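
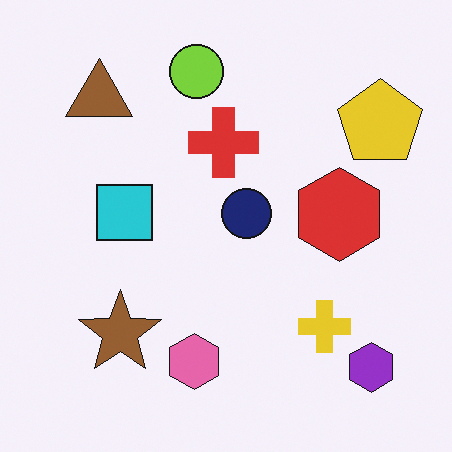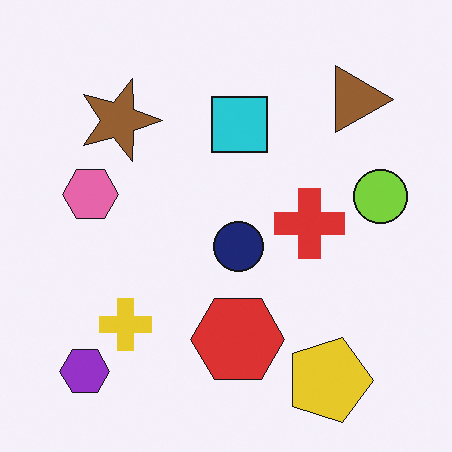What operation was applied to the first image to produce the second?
The image was rotated 90° clockwise.

The purple hexagon sits in the bottom-right of the first image and the bottom-left of the second — consistent with a whole-image 90° clockwise rotation.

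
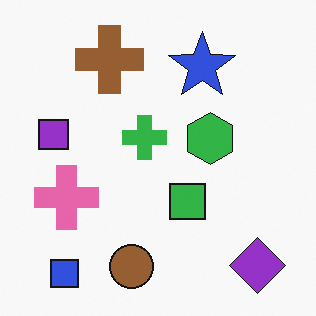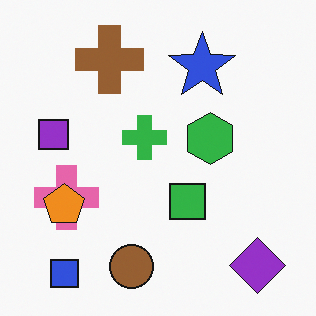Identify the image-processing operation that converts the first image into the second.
The second image is the first overlaid with an additional orange pentagon.

An orange pentagon appears in the second image that is absent from the first.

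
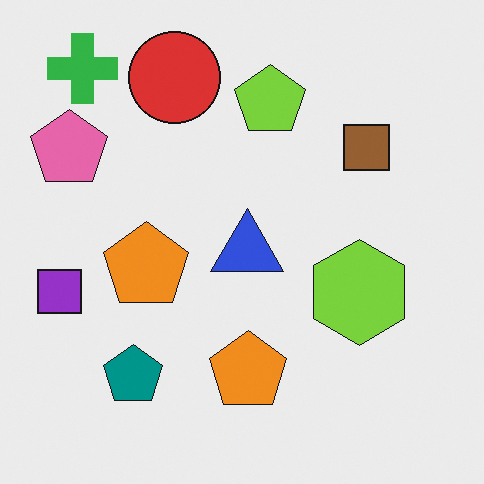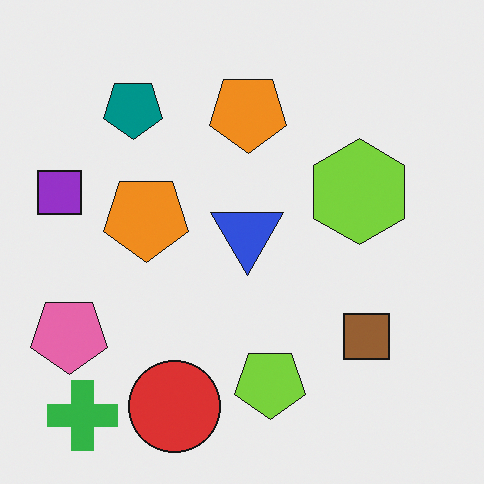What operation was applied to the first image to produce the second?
The second image is the first flipped vertically (top ↔ bottom).

The green cross is in the top-left of the first image and the bottom-left of the second — shapes on opposite sides of the horizontal midline have swapped in a mirror flip.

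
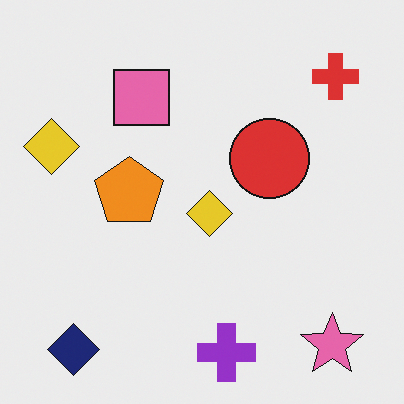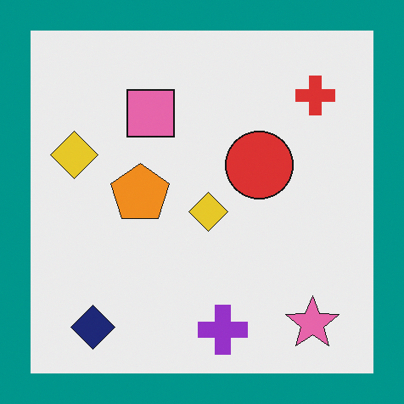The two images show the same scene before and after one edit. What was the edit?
The second image is the first framed with a teal border.

A solid teal frame runs around the edge of the second image, with the content slightly shrunk inside it.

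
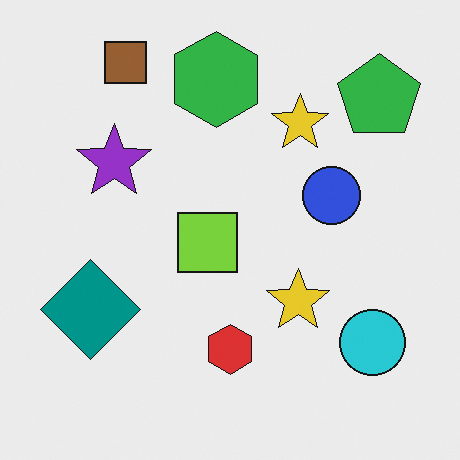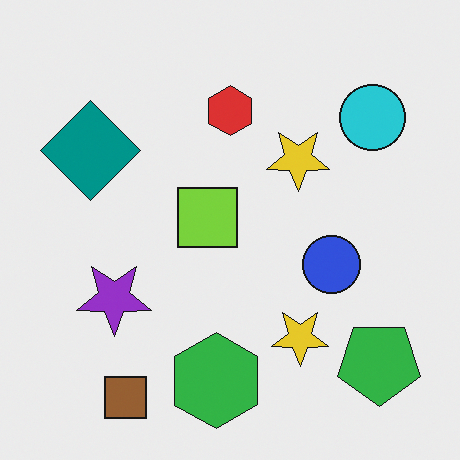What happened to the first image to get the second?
Flipped vertically (top ↔ bottom).

The brown square is in the top-left of the first image and the bottom-left of the second — shapes on opposite sides of the horizontal midline have swapped in a mirror flip.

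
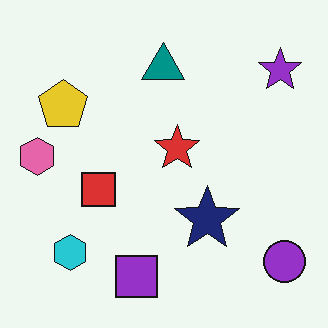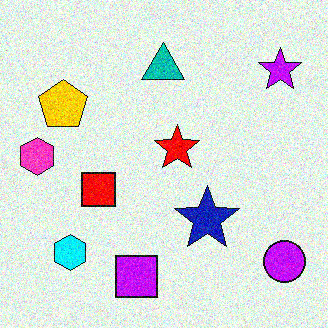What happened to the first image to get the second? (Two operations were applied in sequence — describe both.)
This is the original image heavily oversaturated, then degraded with a thick layer of grain.

All colors are more vivid — a global saturation change. Random speckle covers the whole image, including the flat background.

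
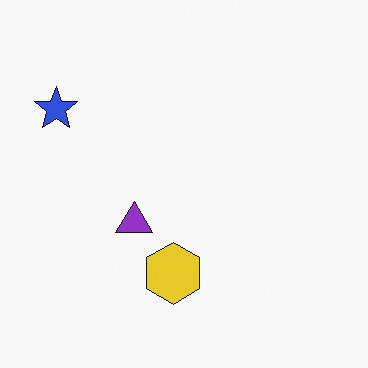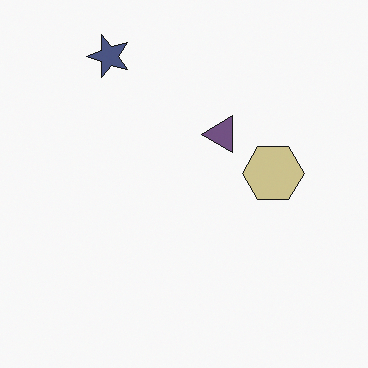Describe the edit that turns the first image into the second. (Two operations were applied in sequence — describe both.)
The transformation is: transposed (reflected across the top-left ↔ bottom-right diagonal), then made much more muted (saturation change).

Shapes have swapped their row and column positions — what was in the top-right is now in the bottom-left — a diagonal reflection. All colors are more muted and greyish — a global saturation change.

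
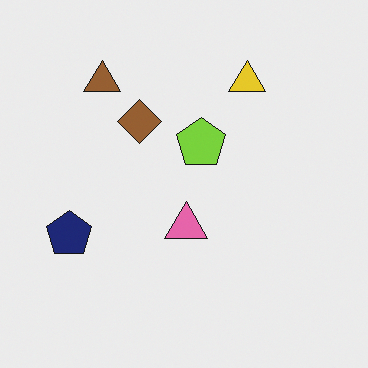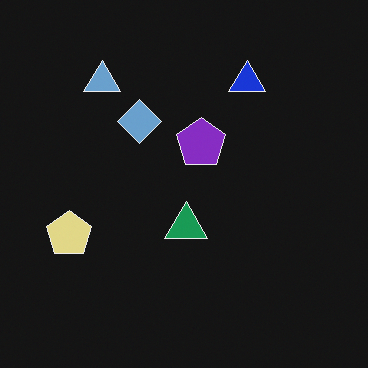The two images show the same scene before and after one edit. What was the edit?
The second image is the first color-inverted (negative).

The light background has become dark and every shape's color is its complement — a photographic negative.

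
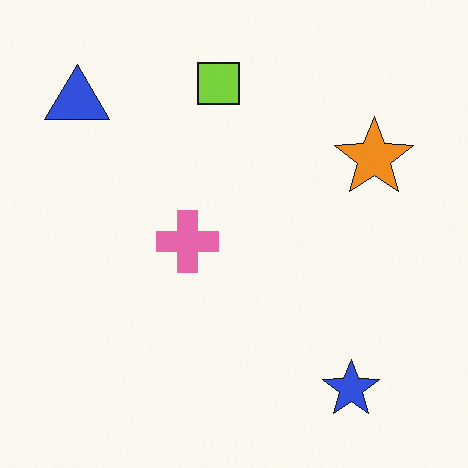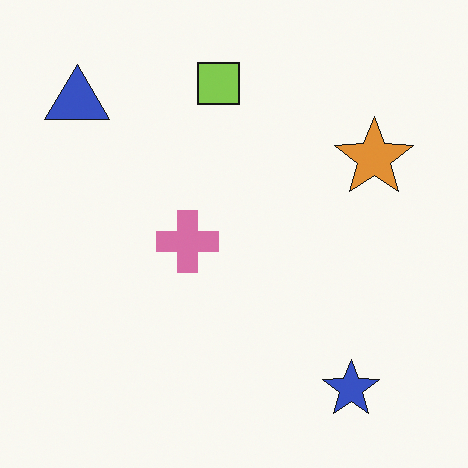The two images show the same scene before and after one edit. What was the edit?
The transformation is: slightly desaturated.

All colors are more muted and greyish — a global saturation change.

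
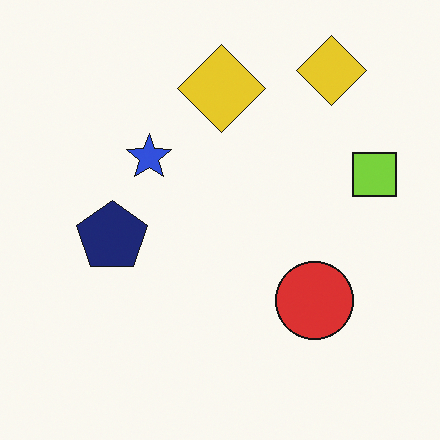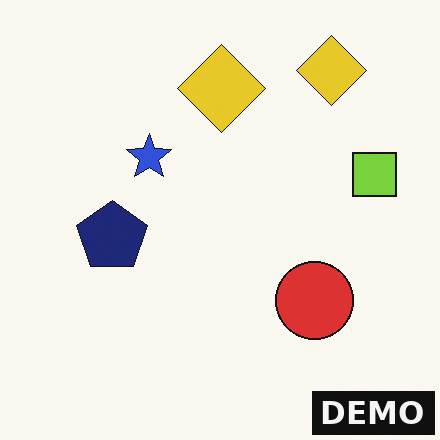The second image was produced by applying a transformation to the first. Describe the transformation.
The image was watermarked with the text "DEMO" in the lower-right corner.

A dark label reading "DEMO" appears in the lower-right corner.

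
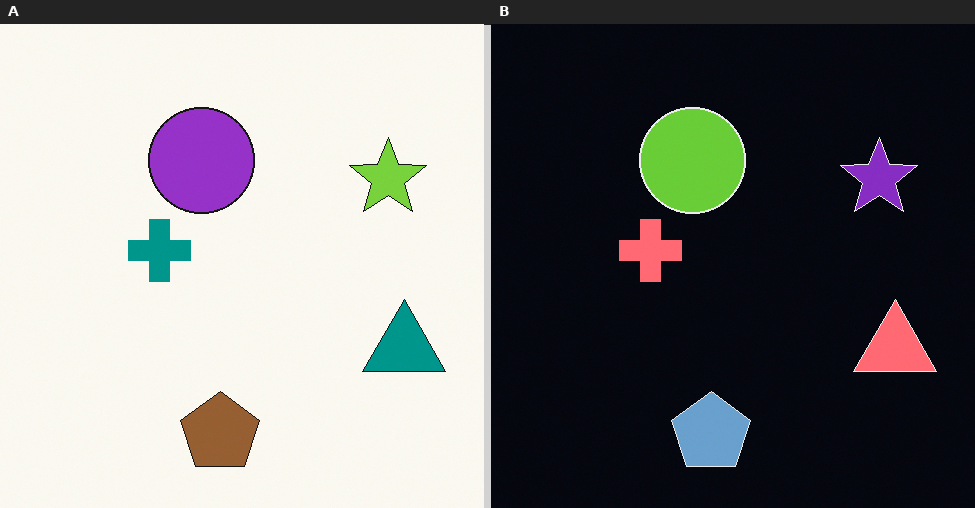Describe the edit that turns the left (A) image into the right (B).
The right (B) image is the left (A) color-inverted (negative).

The light background has become dark and every shape's color is its complement — a photographic negative.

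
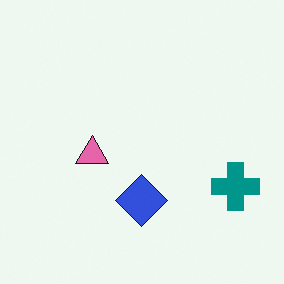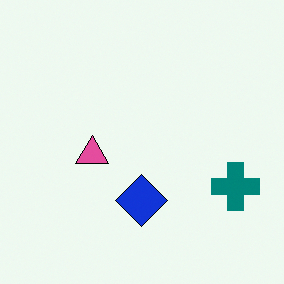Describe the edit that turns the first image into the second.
Given slightly increased contrast.

Tones are pushed away from mid-grey across the whole image — a global contrast change.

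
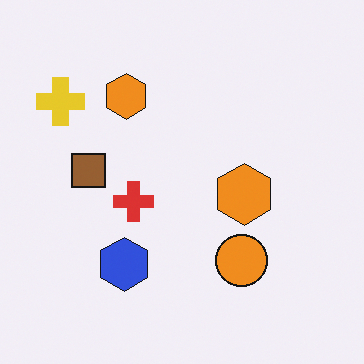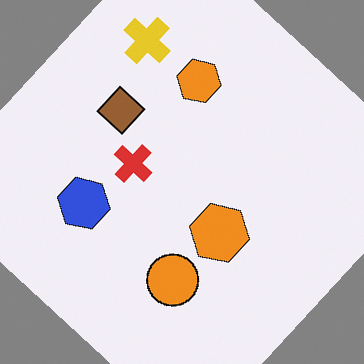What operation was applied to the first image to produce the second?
Rotated clockwise by a large amount — several tens of degrees.

Every shape is tilted by the same angle and the image corners show triangular fill wedges — a whole-image rotation by a non-right angle.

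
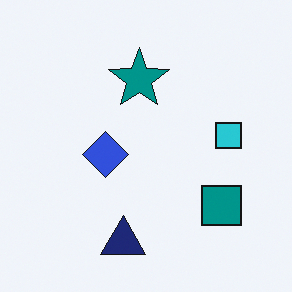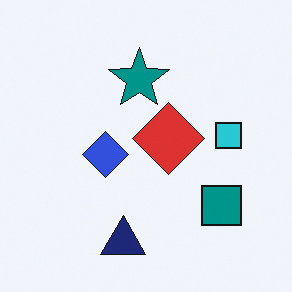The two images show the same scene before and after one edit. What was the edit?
The image was overlaid with an additional red diamond.

A red diamond appears in the second image that is absent from the first.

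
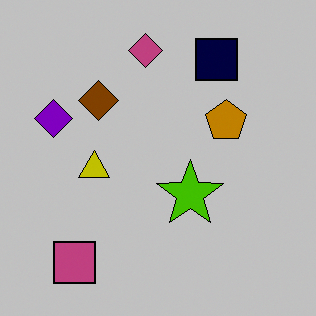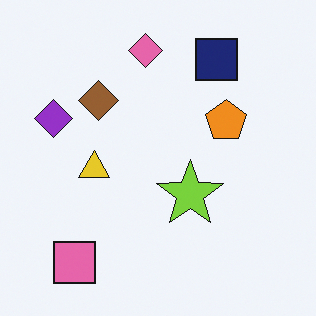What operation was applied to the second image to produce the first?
This is the original image heavily posterized to just a handful of flat colors.

Each flat color has snapped to a coarser quantized level — most visibly, the near-white background has dropped to a flat grey.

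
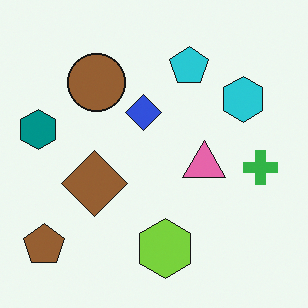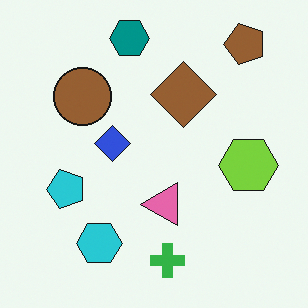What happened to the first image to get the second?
The second image is the first transposed (reflected across the top-left ↔ bottom-right diagonal).

Shapes have swapped their row and column positions — what was in the top-right is now in the bottom-left — a diagonal reflection.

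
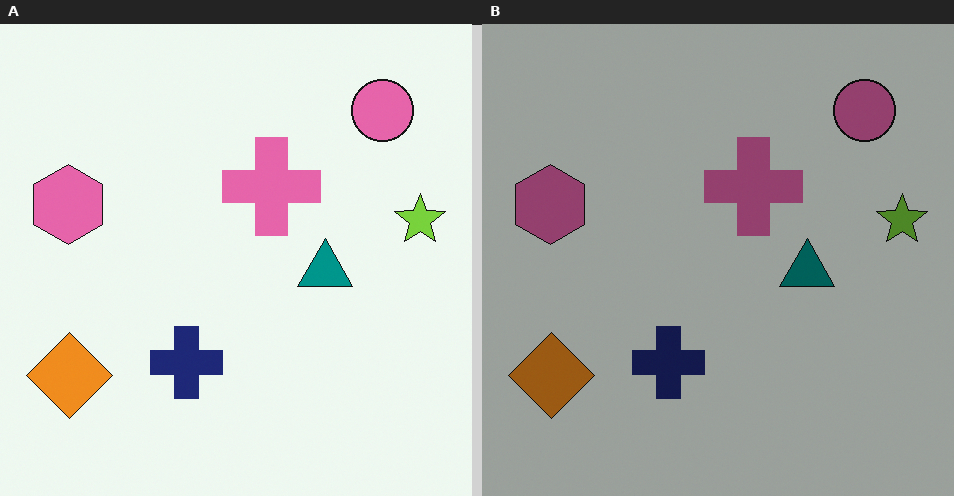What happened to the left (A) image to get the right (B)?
The transformation is: noticeably darkened.

Every pixel — background and shapes alike — is uniformly darkened.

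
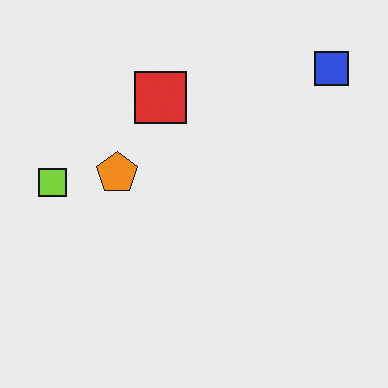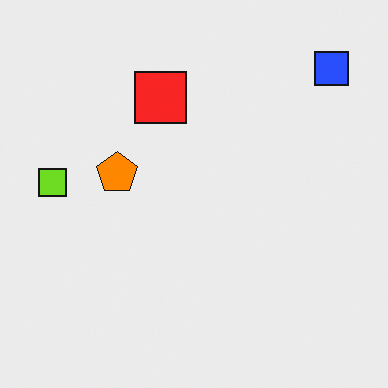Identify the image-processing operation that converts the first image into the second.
It was slightly oversaturated.

All colors are more vivid — a global saturation change.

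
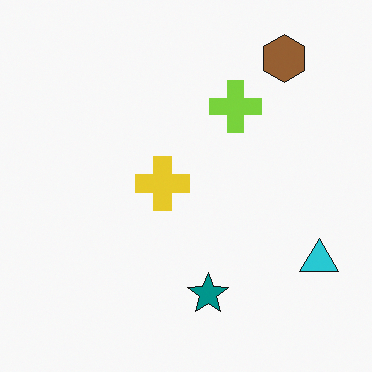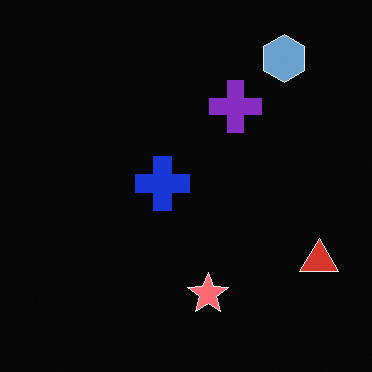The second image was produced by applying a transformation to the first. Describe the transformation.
The transformation is: color-inverted (negative).

The light background has become dark and every shape's color is its complement — a photographic negative.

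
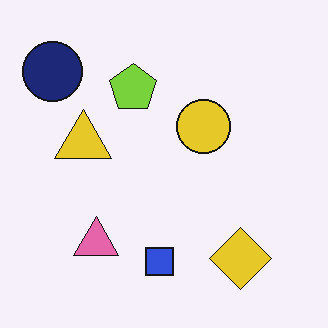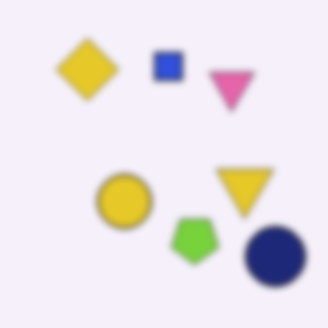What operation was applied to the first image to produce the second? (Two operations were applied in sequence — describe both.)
Moderately blurred, then rotated 180°.

Shape edges and outlines are uniformly softened across the whole image. The navy circle sits in the top-left of the first image and the bottom-right of the second — consistent with a whole-image 180° rotation.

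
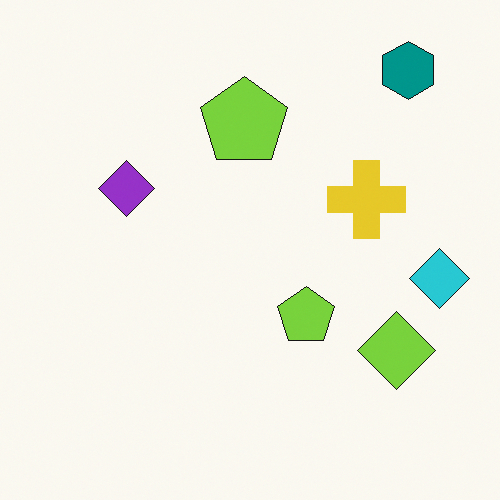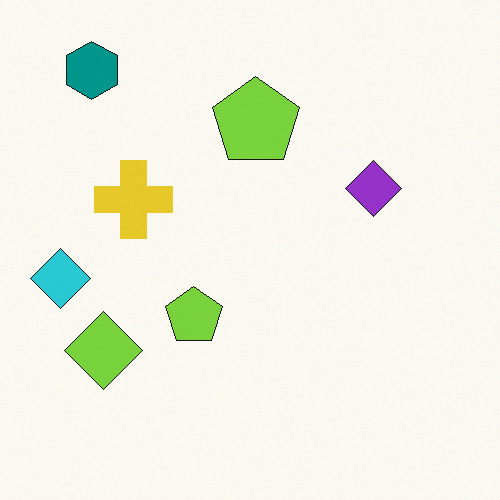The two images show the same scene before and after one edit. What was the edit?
This is the original image flipped horizontally (left ↔ right).

The cyan diamond is in the right of the first image and the left of the second — shapes on opposite sides of the vertical midline have swapped in a mirror flip.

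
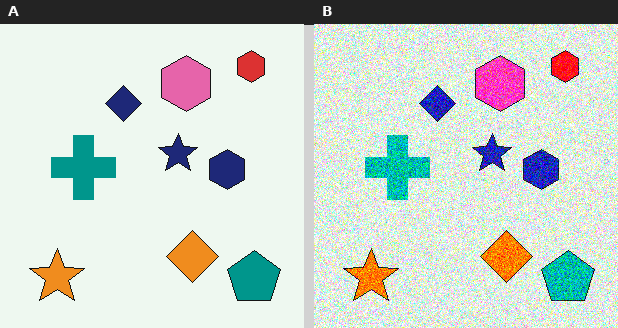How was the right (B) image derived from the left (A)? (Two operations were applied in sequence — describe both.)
Degraded with a thick layer of grain, then heavily oversaturated.

Random speckle covers the whole image, including the flat background. All colors are more vivid — a global saturation change.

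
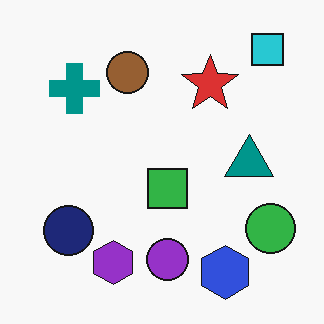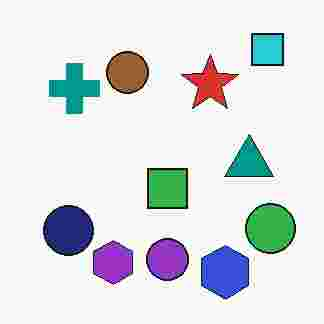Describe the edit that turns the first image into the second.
Heavily JPEG-compressed with obvious blocking artifacts.

Blocky 8×8 compression artifacts appear around shape edges and the flat background shows ringing — characteristic JPEG degradation.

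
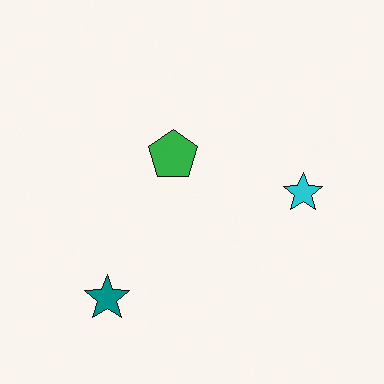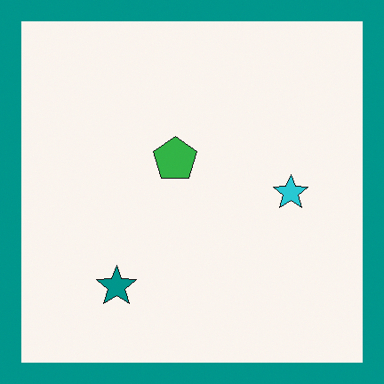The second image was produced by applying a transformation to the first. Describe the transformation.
Framed with a teal border.

A solid teal frame runs around the edge of the second image, with the content slightly shrunk inside it.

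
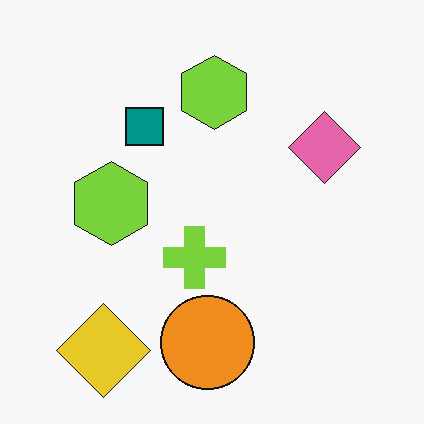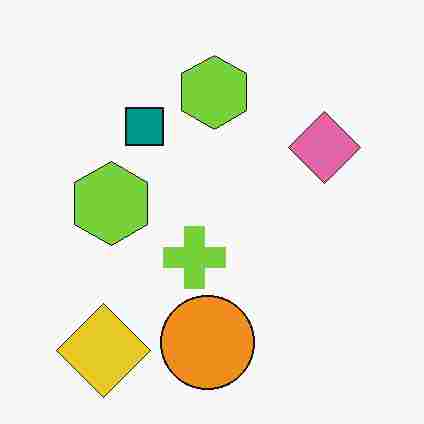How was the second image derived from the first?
The second image is the first heavily JPEG-compressed with obvious blocking artifacts.

Blocky 8×8 compression artifacts appear around shape edges and the flat background shows ringing — characteristic JPEG degradation.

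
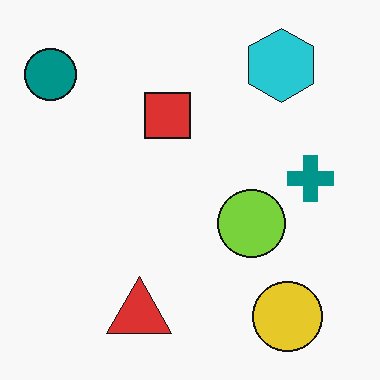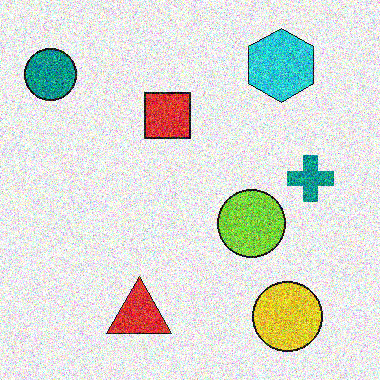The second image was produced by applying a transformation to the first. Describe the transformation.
The second image is the first degraded with heavy additive noise.

Random speckle covers the whole image, including the flat background.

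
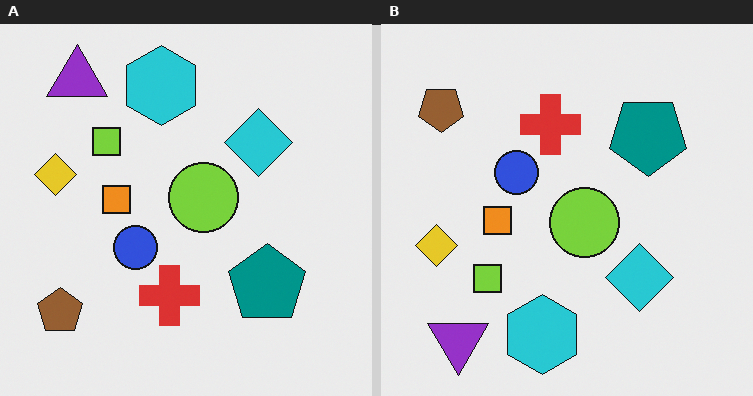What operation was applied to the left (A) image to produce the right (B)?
It was flipped vertically (top ↔ bottom).

The purple triangle is in the top-left of the left (A) image and the bottom-left of the right (B) — shapes on opposite sides of the horizontal midline have swapped in a mirror flip.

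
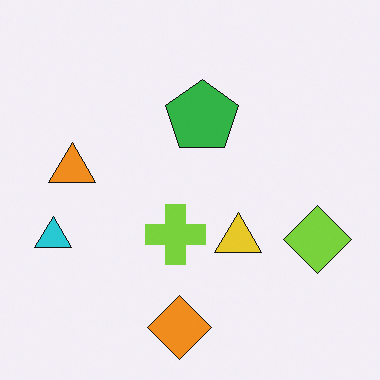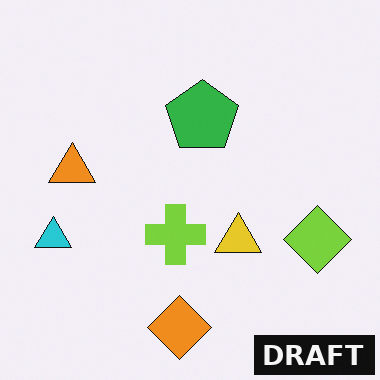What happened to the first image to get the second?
The image was watermarked with the text "DRAFT" in the lower-right corner.

A dark label reading "DRAFT" appears in the lower-right corner.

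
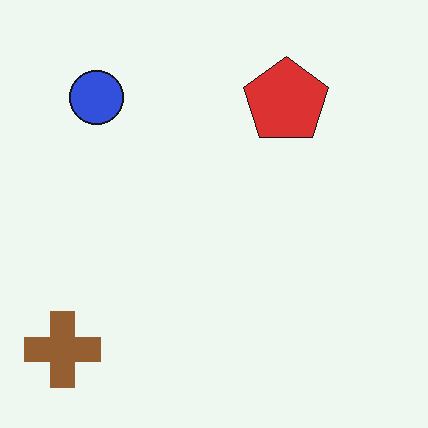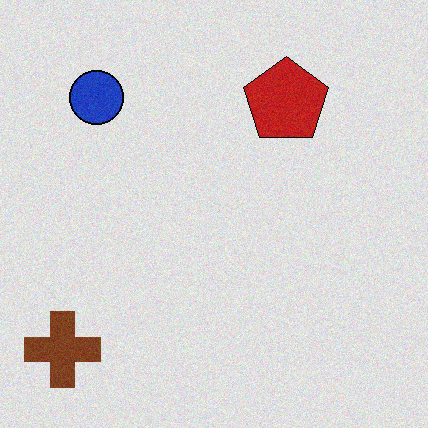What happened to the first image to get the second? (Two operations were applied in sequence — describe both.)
The image was moderately posterized, then degraded with a light layer of grain.

Each flat color has snapped to a coarser quantized level — most visibly, the near-white background has dropped to a flat grey. Random speckle covers the whole image, including the flat background.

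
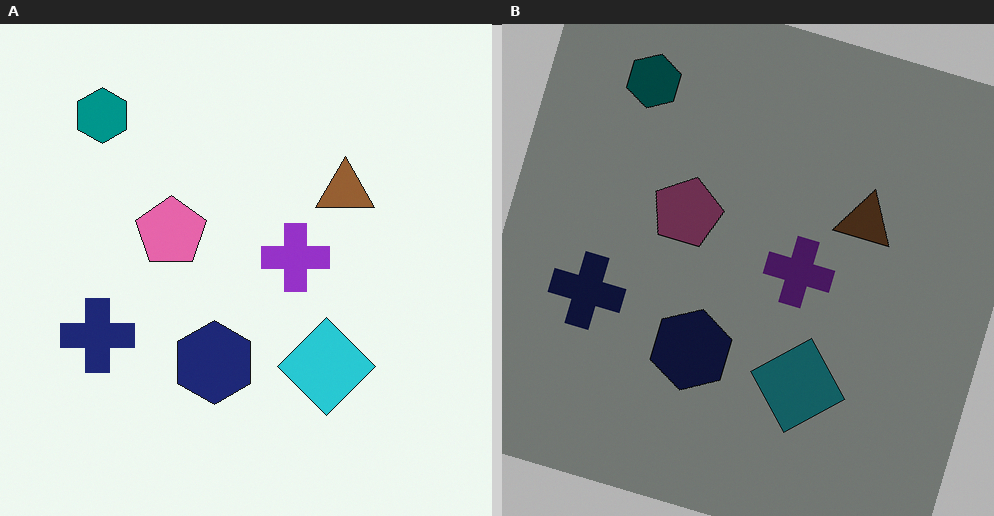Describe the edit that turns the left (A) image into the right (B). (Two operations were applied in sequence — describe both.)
The right (B) image is the left (A) darkened a lot, then rotated clockwise by a clearly visible amount.

Every pixel — background and shapes alike — is uniformly darkened. Every shape is tilted by the same angle and the image corners show triangular fill wedges — a whole-image rotation by a non-right angle.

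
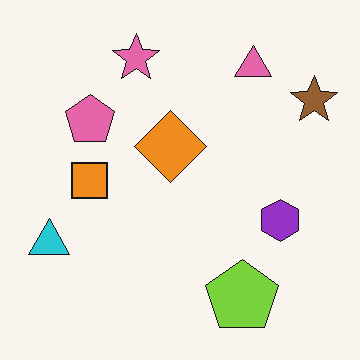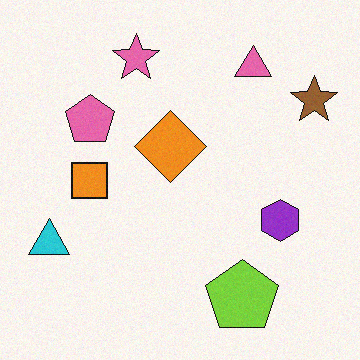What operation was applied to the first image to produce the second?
Degraded with subtle gaussian noise.

Random speckle covers the whole image, including the flat background.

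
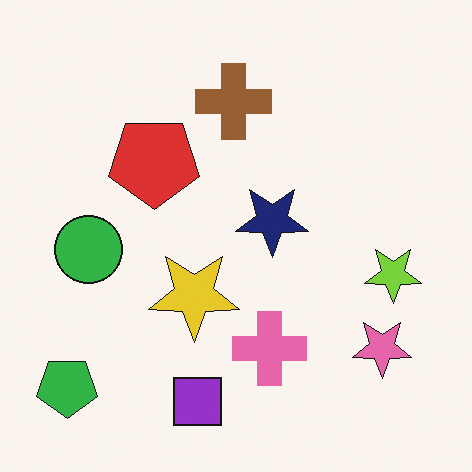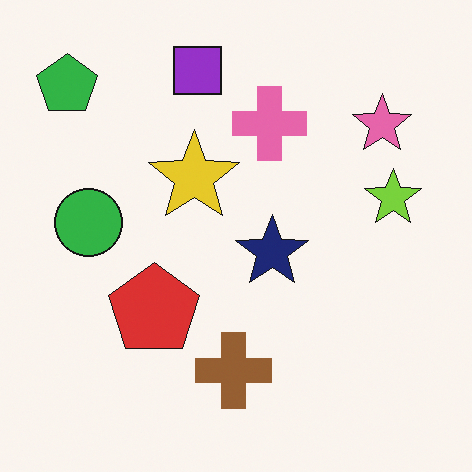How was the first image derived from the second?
This is the original image flipped vertically (top ↔ bottom).

The purple square is in the top of the second image and the bottom of the first — shapes on opposite sides of the horizontal midline have swapped in a mirror flip.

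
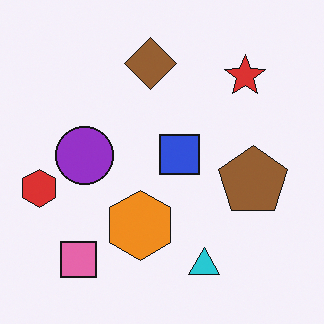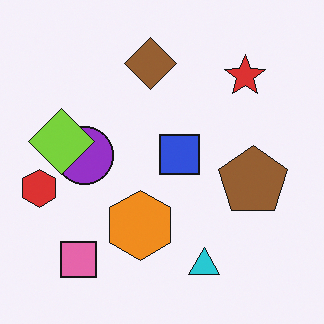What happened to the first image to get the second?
The second image is the first overlaid with an additional lime diamond.

A lime diamond appears in the second image that is absent from the first.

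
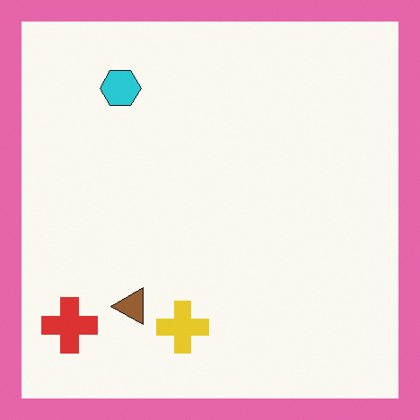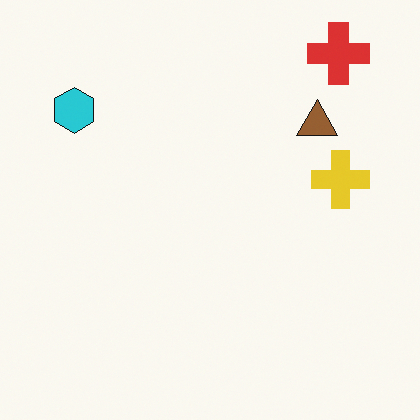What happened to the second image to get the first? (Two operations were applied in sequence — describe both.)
It was transposed (reflected across the top-left ↔ bottom-right diagonal), then framed with a pink border.

Shapes have swapped their row and column positions — what was in the top-right is now in the bottom-left — a diagonal reflection. A solid pink frame runs around the edge of the first image, with the content slightly shrunk inside it.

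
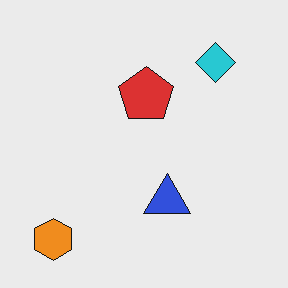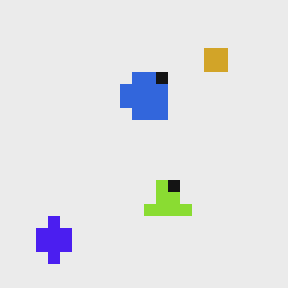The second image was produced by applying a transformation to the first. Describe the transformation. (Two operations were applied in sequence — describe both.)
The image was heavily pixelated into large blocks, then hue-shifted through roughly half the color wheel.

Shapes are reduced to large square blocks; fine edges and outlines are lost — a downscale-then-upscale (mosaic) effect. Every shape's color has rotated by the same amount around the hue wheel — a uniform hue shift.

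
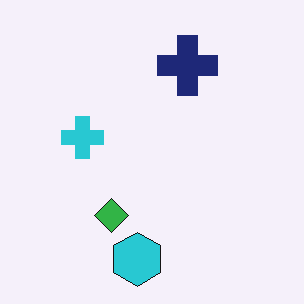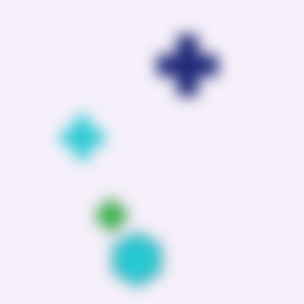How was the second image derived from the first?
The second image is the first heavily blurred.

Shape edges and outlines are uniformly softened across the whole image.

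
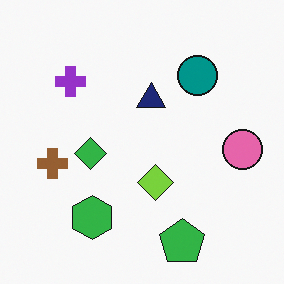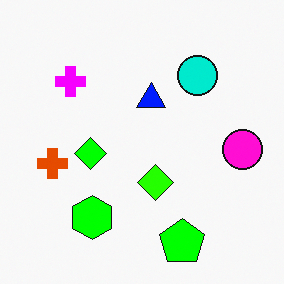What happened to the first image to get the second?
The second image is the first heavily oversaturated.

All colors are more vivid — a global saturation change.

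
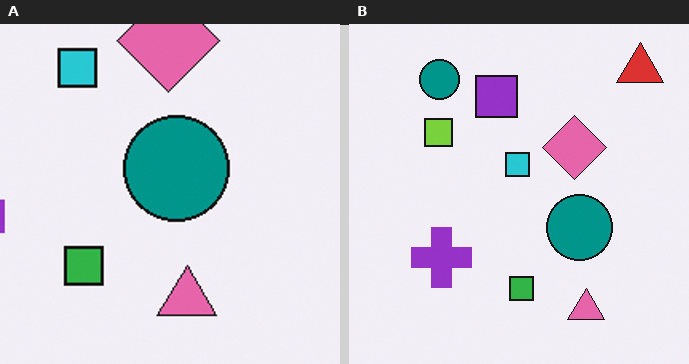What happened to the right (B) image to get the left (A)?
The transformation is: cropped slightly and scaled back up.

The visible shapes are larger and the field of view is narrower; shapes near the original edges may be partly or wholly outside the frame — a crop-and-rescale.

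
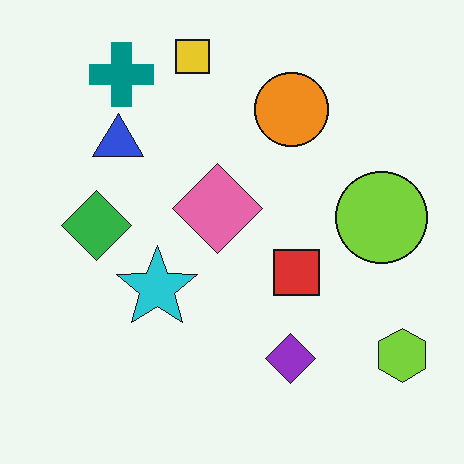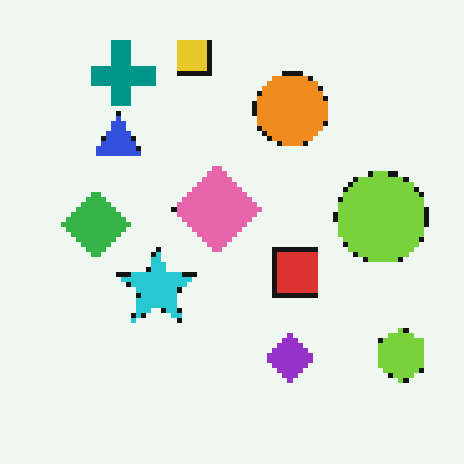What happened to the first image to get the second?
This is the original image mildly pixelated.

Shapes are reduced to large square blocks; fine edges and outlines are lost — a downscale-then-upscale (mosaic) effect.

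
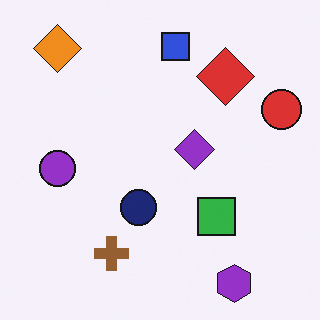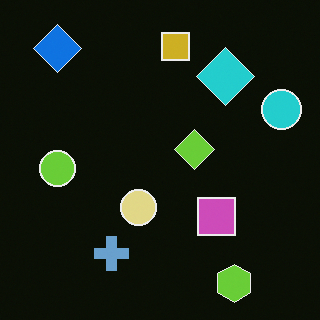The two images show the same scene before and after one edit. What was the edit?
The transformation is: color-inverted (negative).

The light background has become dark and every shape's color is its complement — a photographic negative.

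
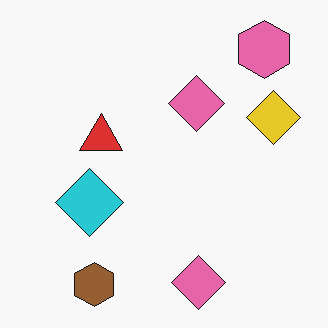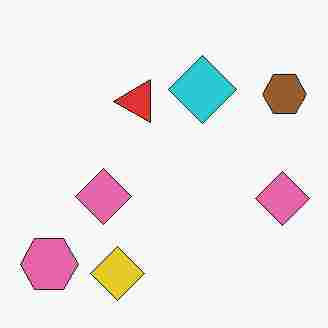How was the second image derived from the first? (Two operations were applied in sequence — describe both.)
Transposed (reflected across the top-left ↔ bottom-right diagonal), then degraded with heavy JPEG compression.

Shapes have swapped their row and column positions — what was in the top-right is now in the bottom-left — a diagonal reflection. Blocky 8×8 compression artifacts appear around shape edges and the flat background shows ringing — characteristic JPEG degradation.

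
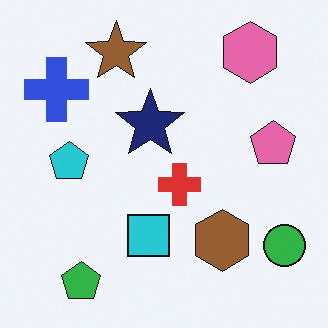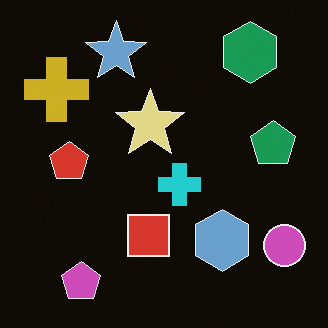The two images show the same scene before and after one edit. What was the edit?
This is the original image color-inverted (negative).

The light background has become dark and every shape's color is its complement — a photographic negative.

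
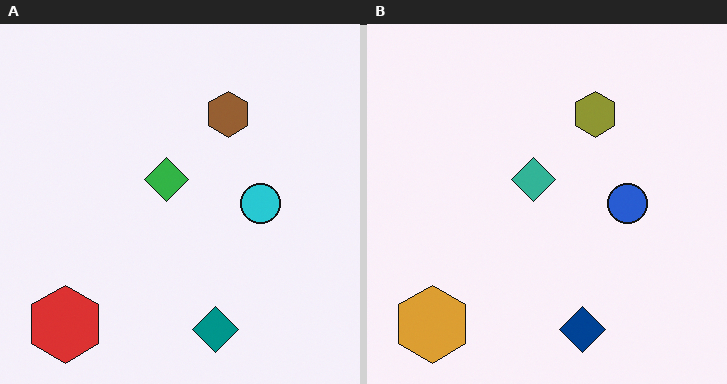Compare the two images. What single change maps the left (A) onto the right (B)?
The transformation is: hue-shifted by a small amount.

Every shape's color has rotated by the same amount around the hue wheel — a uniform hue shift.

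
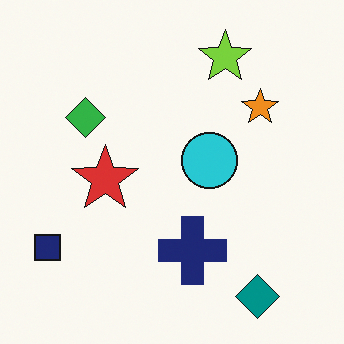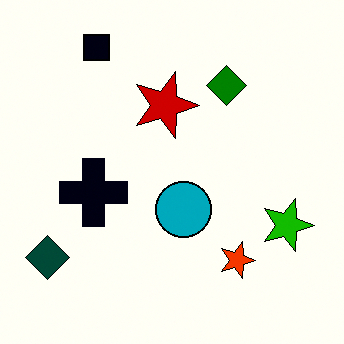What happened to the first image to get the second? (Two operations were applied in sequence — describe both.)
It was given much higher contrast, then rotated 90° clockwise.

Tones are pushed away from mid-grey across the whole image — a global contrast change. The teal diamond sits in the bottom-right of the first image and the bottom-left of the second — consistent with a whole-image 90° clockwise rotation.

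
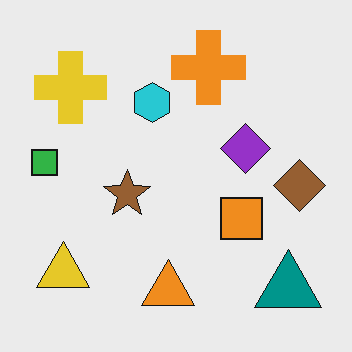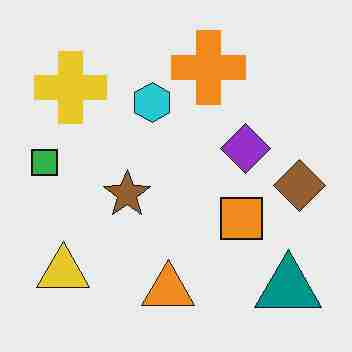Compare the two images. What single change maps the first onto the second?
Degraded with heavy JPEG compression.

Blocky 8×8 compression artifacts appear around shape edges and the flat background shows ringing — characteristic JPEG degradation.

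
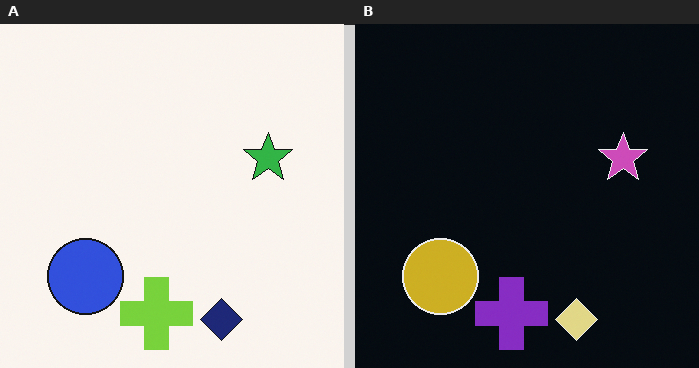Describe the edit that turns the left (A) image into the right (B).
Color-inverted (negative).

The light background has become dark and every shape's color is its complement — a photographic negative.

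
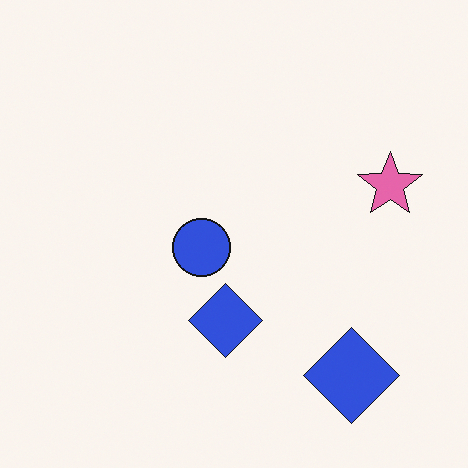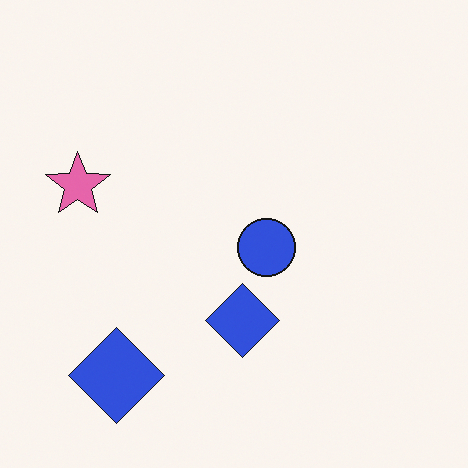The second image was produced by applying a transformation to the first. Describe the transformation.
The image was flipped horizontally (left ↔ right).

The pink star is in the right of the first image and the left of the second — shapes on opposite sides of the vertical midline have swapped in a mirror flip.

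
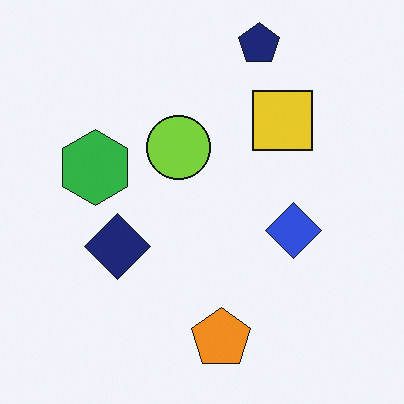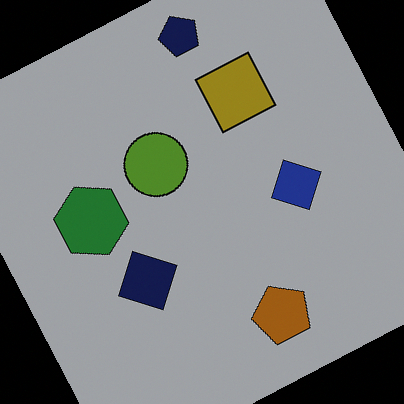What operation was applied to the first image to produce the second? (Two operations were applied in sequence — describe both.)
The second image is the first substantially darkened, then rotated counter-clockwise by a clearly visible amount.

Every pixel — background and shapes alike — is uniformly darkened. Every shape is tilted by the same angle and the image corners show triangular fill wedges — a whole-image rotation by a non-right angle.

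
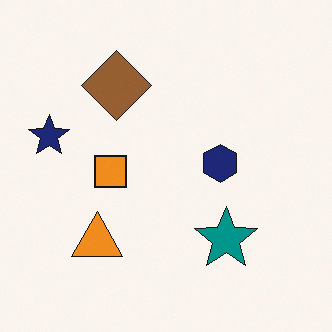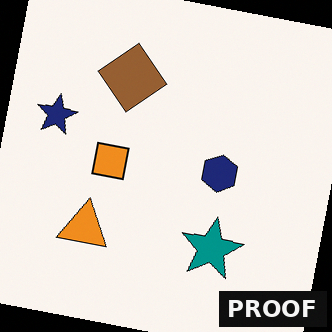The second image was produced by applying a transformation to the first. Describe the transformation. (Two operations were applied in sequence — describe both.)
Rotated clockwise by a few degrees, then watermarked with the text "PROOF" in the lower-right corner.

Every shape is tilted by the same angle and the image corners show triangular fill wedges — a whole-image rotation by a non-right angle. A dark label reading "PROOF" appears in the lower-right corner.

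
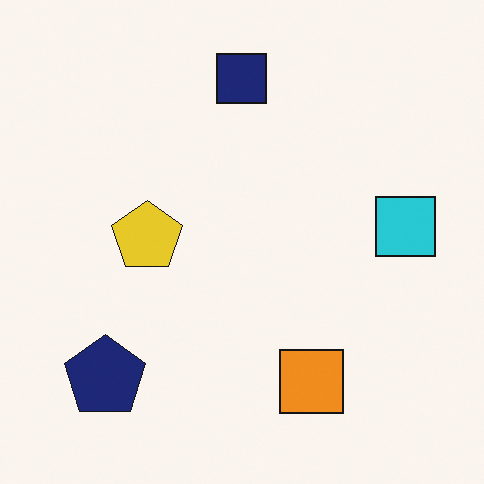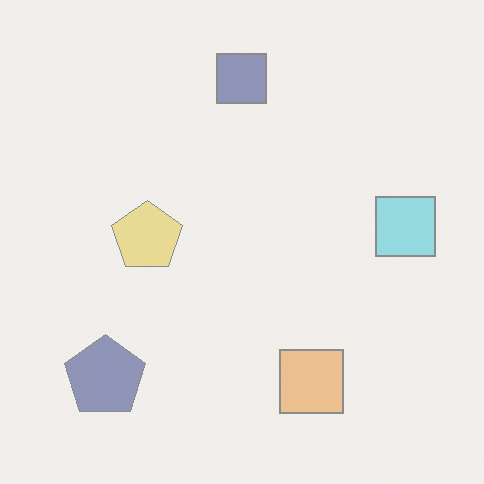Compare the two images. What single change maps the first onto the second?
It was given much lower contrast.

Tones are pushed toward mid-grey across the whole image — a global contrast change.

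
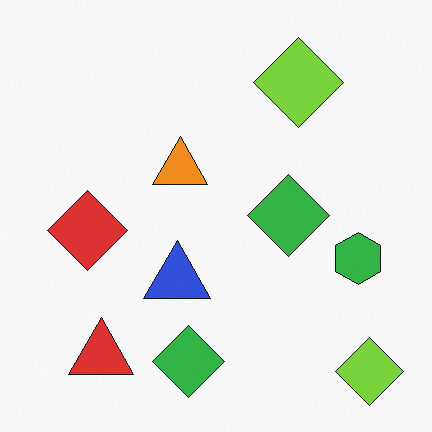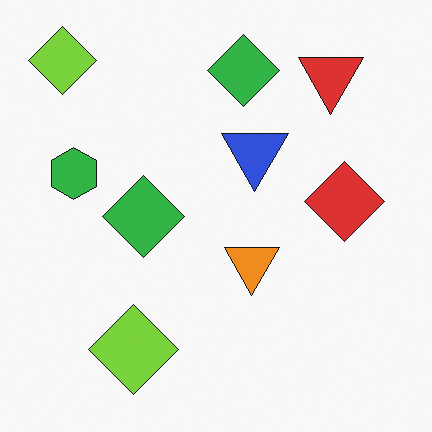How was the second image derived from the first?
The image was rotated 180°.

The red triangle sits in the bottom-left of the first image and the top-right of the second — consistent with a whole-image 180° rotation.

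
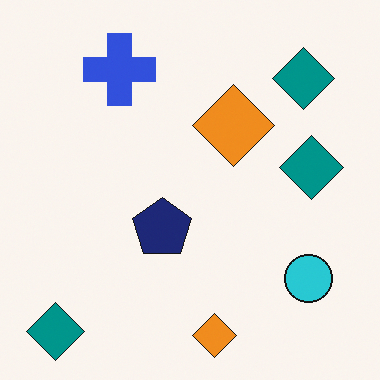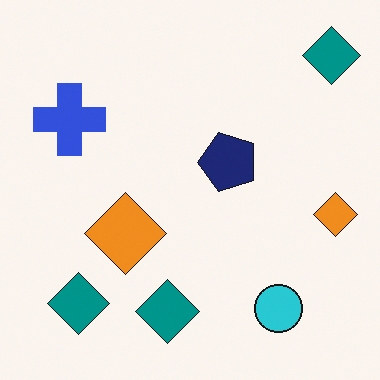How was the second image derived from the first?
The image was transposed (reflected across the top-left ↔ bottom-right diagonal).

Shapes have swapped their row and column positions — what was in the top-right is now in the bottom-left — a diagonal reflection.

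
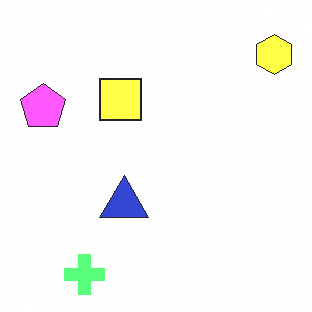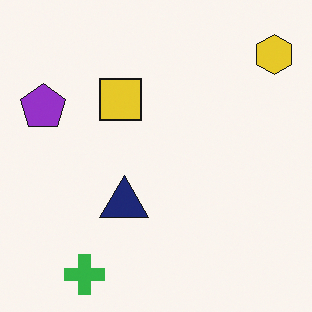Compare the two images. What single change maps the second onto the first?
This is the original image brightened a lot.

Every pixel — background and shapes alike — is uniformly brightened.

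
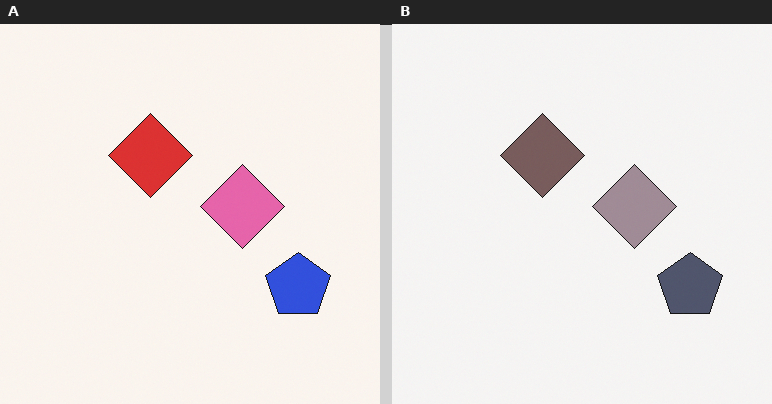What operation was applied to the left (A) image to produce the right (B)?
The right (B) image is the left (A) heavily desaturated.

All colors are more muted and greyish — a global saturation change.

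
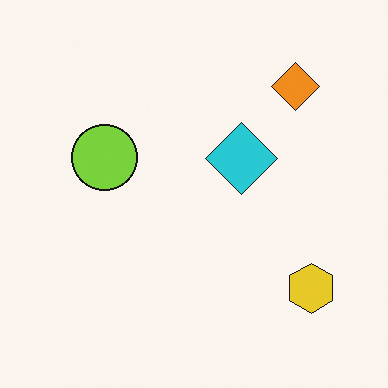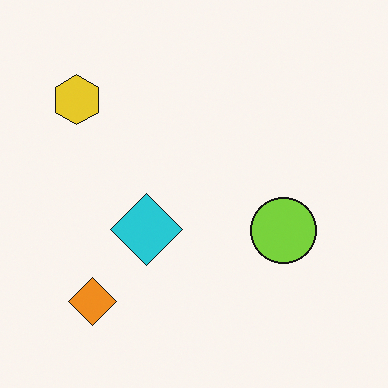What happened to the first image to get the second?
The transformation is: rotated 180°.

The yellow hexagon sits in the bottom-right of the first image and the top-left of the second — consistent with a whole-image 180° rotation.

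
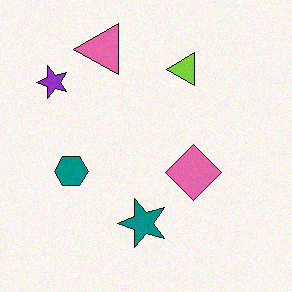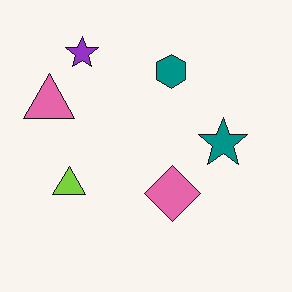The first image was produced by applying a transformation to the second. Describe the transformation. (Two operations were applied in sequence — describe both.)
Transposed (reflected across the top-left ↔ bottom-right diagonal), then degraded with light additive noise.

Shapes have swapped their row and column positions — what was in the top-right is now in the bottom-left — a diagonal reflection. Random speckle covers the whole image, including the flat background.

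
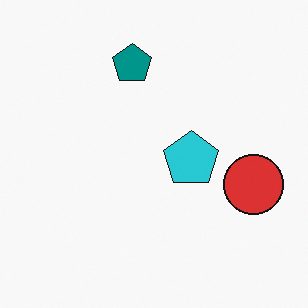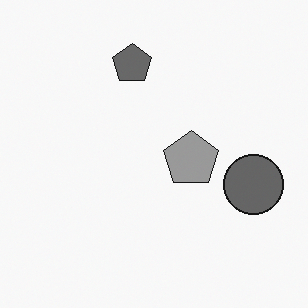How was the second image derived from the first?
The image was converted to grayscale.

All color is removed — every shape is now a shade of grey.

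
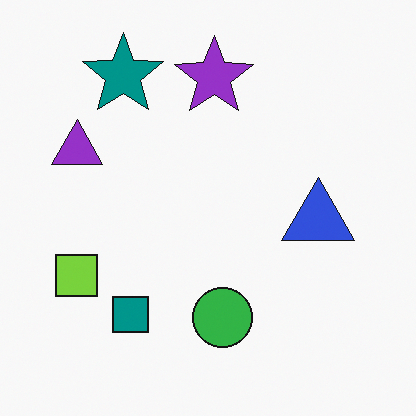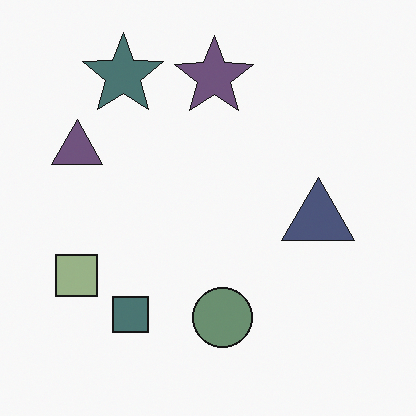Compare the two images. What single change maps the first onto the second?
This is the original image heavily desaturated.

All colors are more muted and greyish — a global saturation change.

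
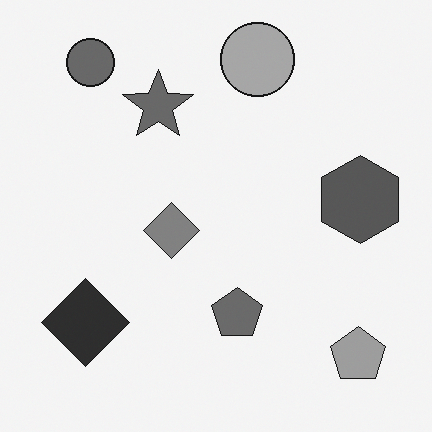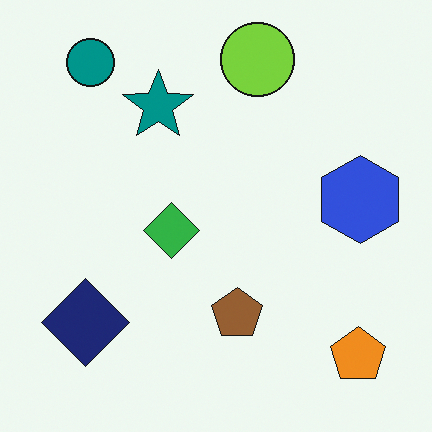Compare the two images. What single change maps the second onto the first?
The transformation is: converted to grayscale.

All color is removed — every shape is now a shade of grey.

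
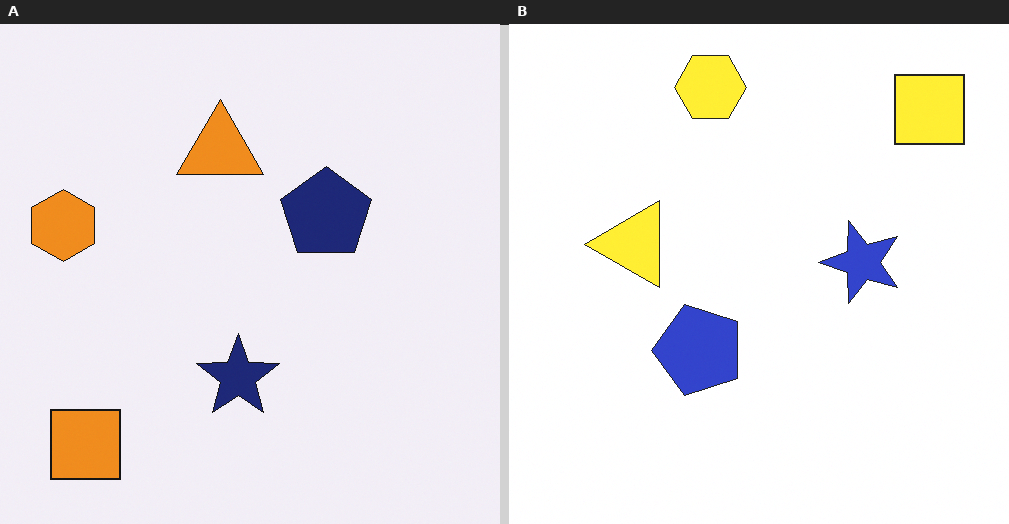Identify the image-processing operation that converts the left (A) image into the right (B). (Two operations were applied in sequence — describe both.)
The transformation is: transposed (reflected across the top-left ↔ bottom-right diagonal), then noticeably brightened.

Shapes have swapped their row and column positions — what was in the top-right is now in the bottom-left — a diagonal reflection. Every pixel — background and shapes alike — is uniformly brightened.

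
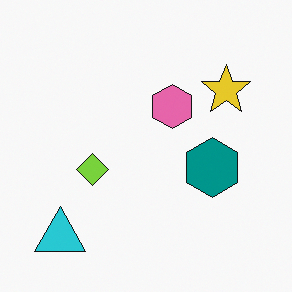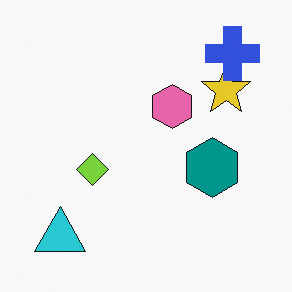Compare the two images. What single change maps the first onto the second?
This is the original image overlaid with an additional blue cross.

A blue cross appears in the second image that is absent from the first.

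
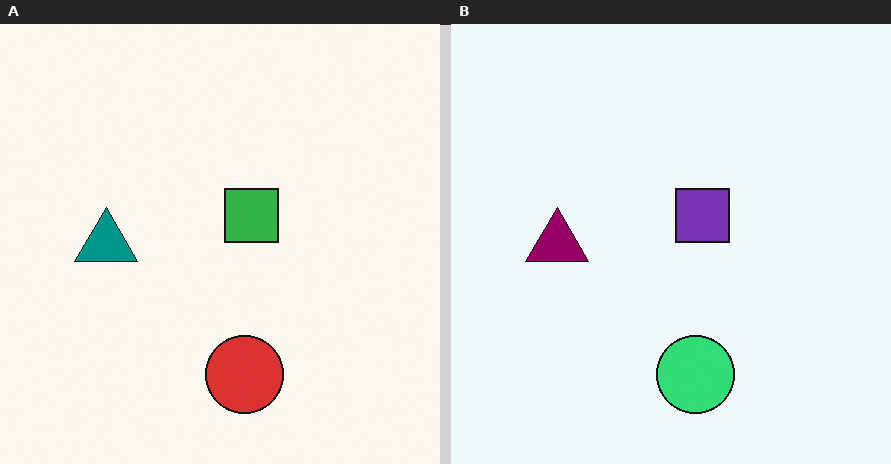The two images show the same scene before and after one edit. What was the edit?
The transformation is: hue-shifted by a moderate amount.

Every shape's color has rotated by the same amount around the hue wheel — a uniform hue shift.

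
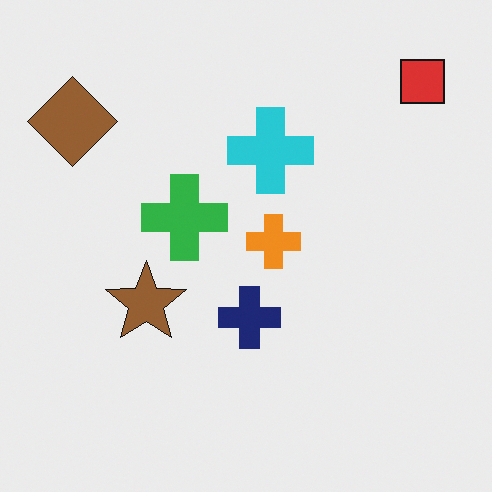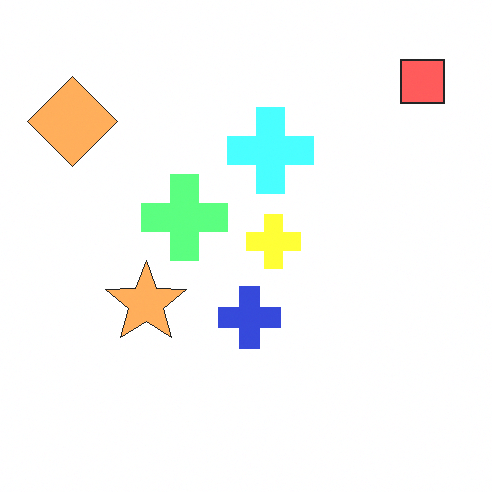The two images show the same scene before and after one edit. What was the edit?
The transformation is: brightened a lot.

Every pixel — background and shapes alike — is uniformly brightened.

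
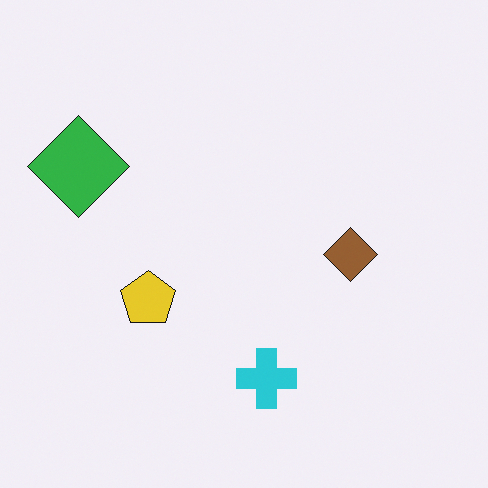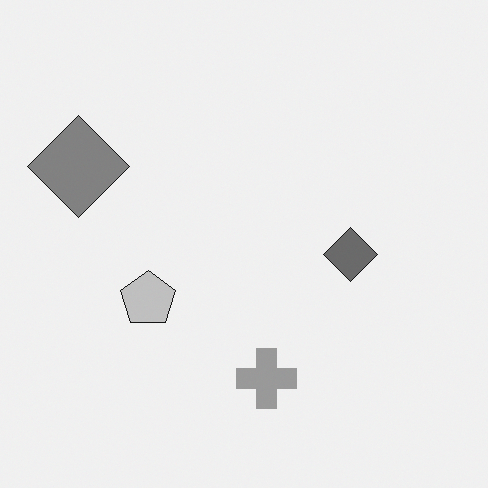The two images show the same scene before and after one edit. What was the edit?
It was converted to grayscale.

All color is removed — every shape is now a shade of grey.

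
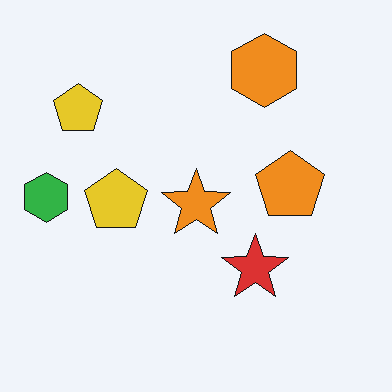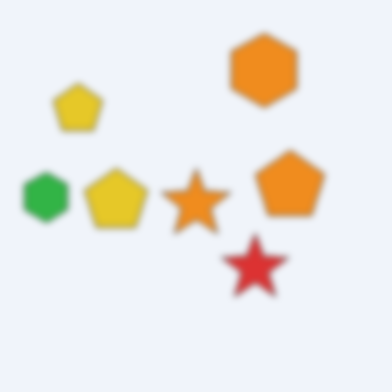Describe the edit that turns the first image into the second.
Moderately blurred.

Shape edges and outlines are uniformly softened across the whole image.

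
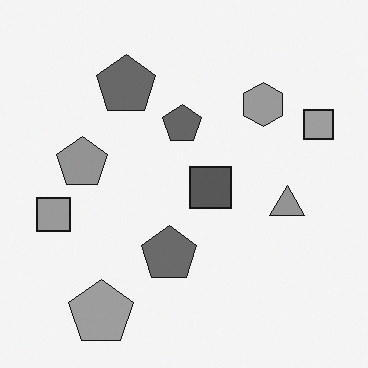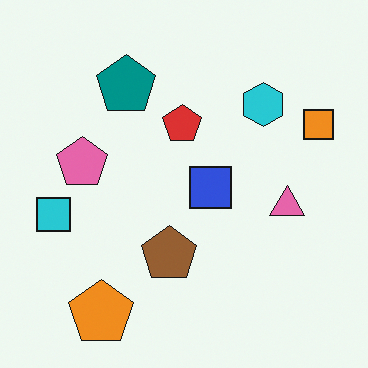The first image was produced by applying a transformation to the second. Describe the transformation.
The image was converted to grayscale.

All color is removed — every shape is now a shade of grey.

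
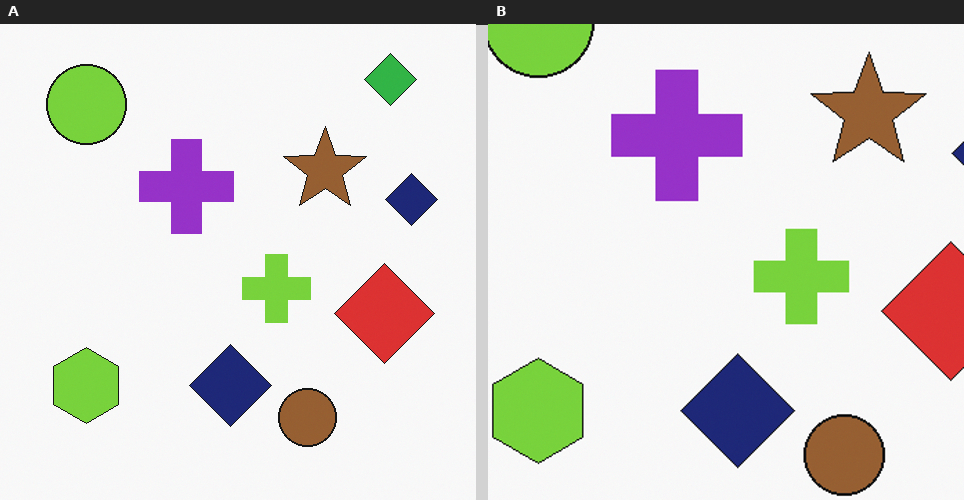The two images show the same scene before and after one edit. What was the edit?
The right (B) image is the left (A) cropped to a modestly smaller region and rescaled.

The visible shapes are larger and the field of view is narrower; shapes near the original edges may be partly or wholly outside the frame — a crop-and-rescale.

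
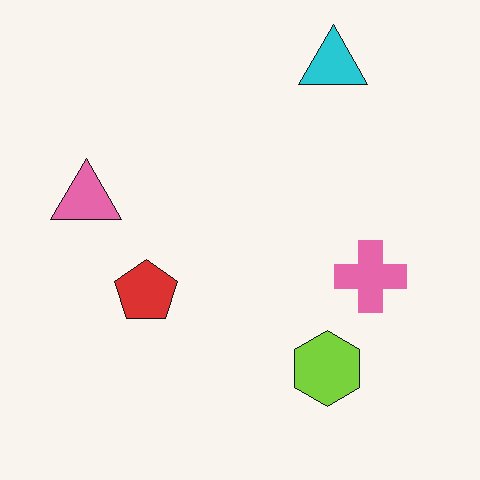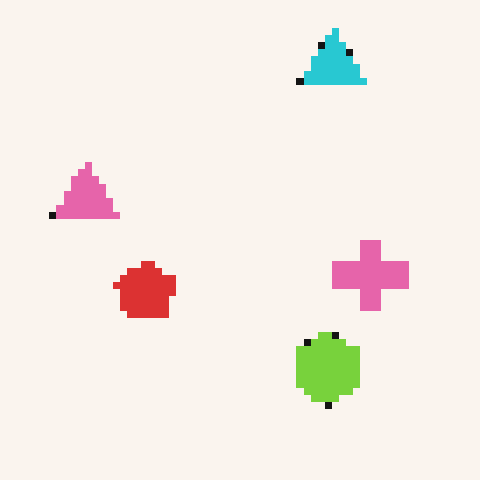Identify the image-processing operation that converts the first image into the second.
The second image is the first moderately pixelated.

Shapes are reduced to large square blocks; fine edges and outlines are lost — a downscale-then-upscale (mosaic) effect.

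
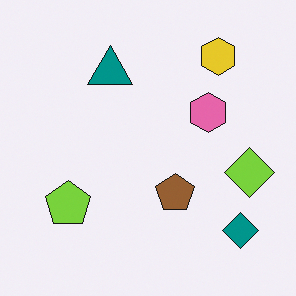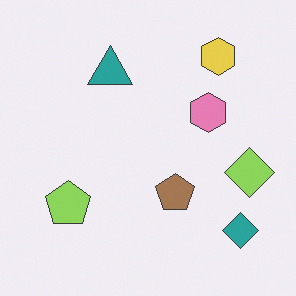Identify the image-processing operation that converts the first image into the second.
The second image is the first given slightly reduced contrast.

Tones are pushed toward mid-grey across the whole image — a global contrast change.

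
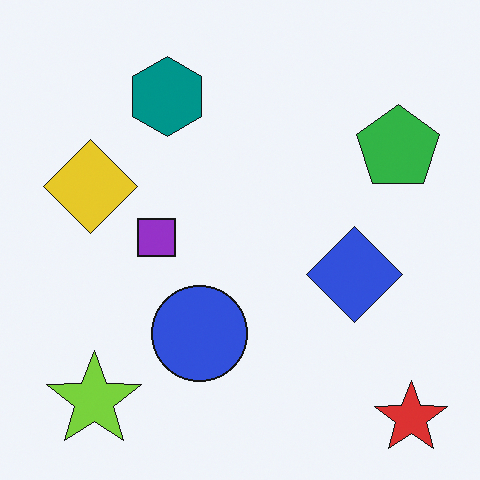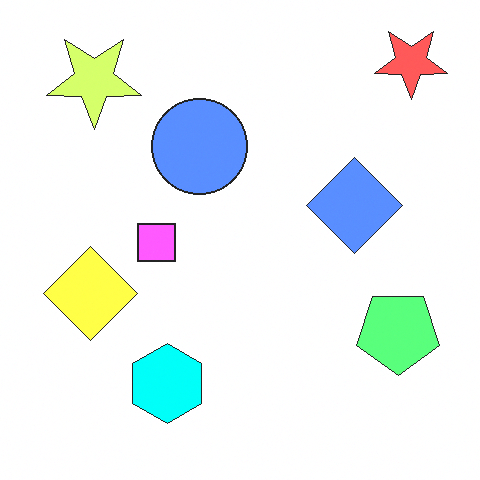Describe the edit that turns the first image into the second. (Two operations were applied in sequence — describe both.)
The image was flipped vertically (top ↔ bottom), then brightened a lot.

The red star is in the bottom-right of the first image and the top-right of the second — shapes on opposite sides of the horizontal midline have swapped in a mirror flip. Every pixel — background and shapes alike — is uniformly brightened.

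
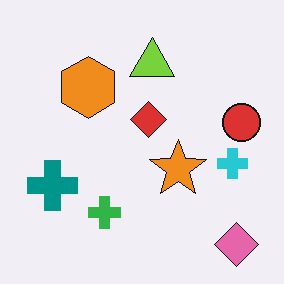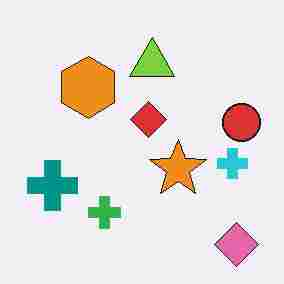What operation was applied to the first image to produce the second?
This is the original image degraded with heavy JPEG compression.

Blocky 8×8 compression artifacts appear around shape edges and the flat background shows ringing — characteristic JPEG degradation.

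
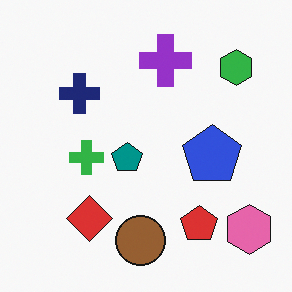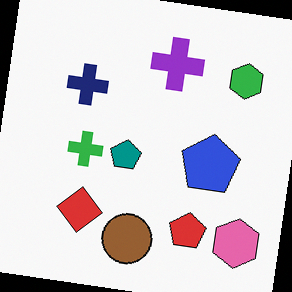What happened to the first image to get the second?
It was rotated clockwise by a few degrees.

Every shape is tilted by the same angle and the image corners show triangular fill wedges — a whole-image rotation by a non-right angle.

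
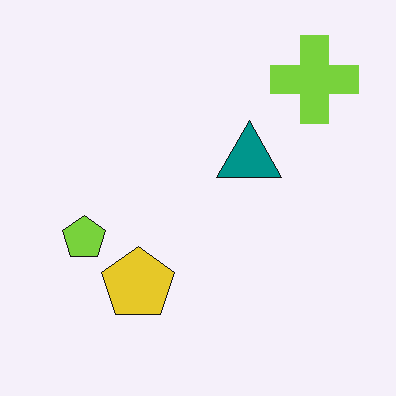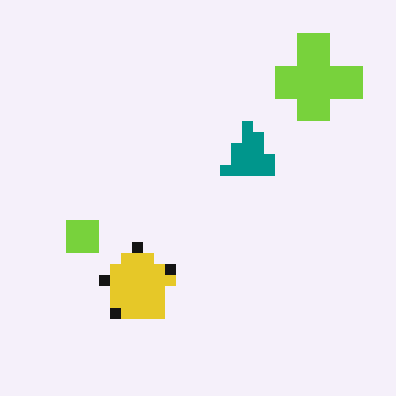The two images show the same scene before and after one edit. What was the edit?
The transformation is: coarsely pixelated.

Shapes are reduced to large square blocks; fine edges and outlines are lost — a downscale-then-upscale (mosaic) effect.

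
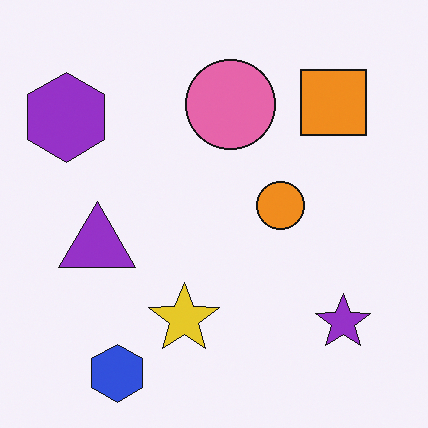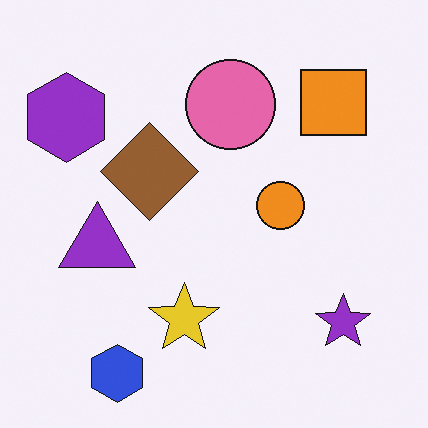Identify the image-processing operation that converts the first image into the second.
The second image is the first overlaid with an additional brown diamond.

A brown diamond appears in the second image that is absent from the first.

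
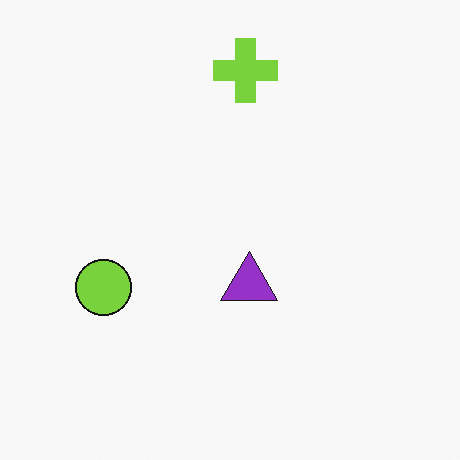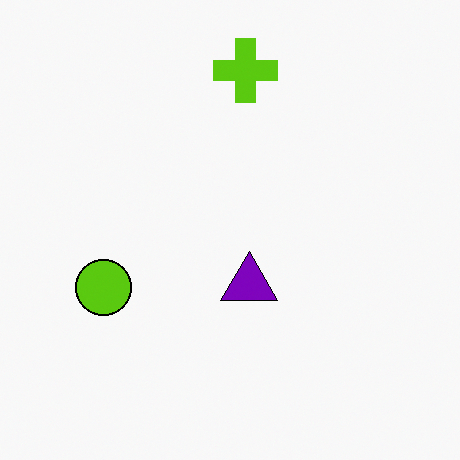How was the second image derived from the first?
The second image is the first given slightly increased contrast.

Tones are pushed away from mid-grey across the whole image — a global contrast change.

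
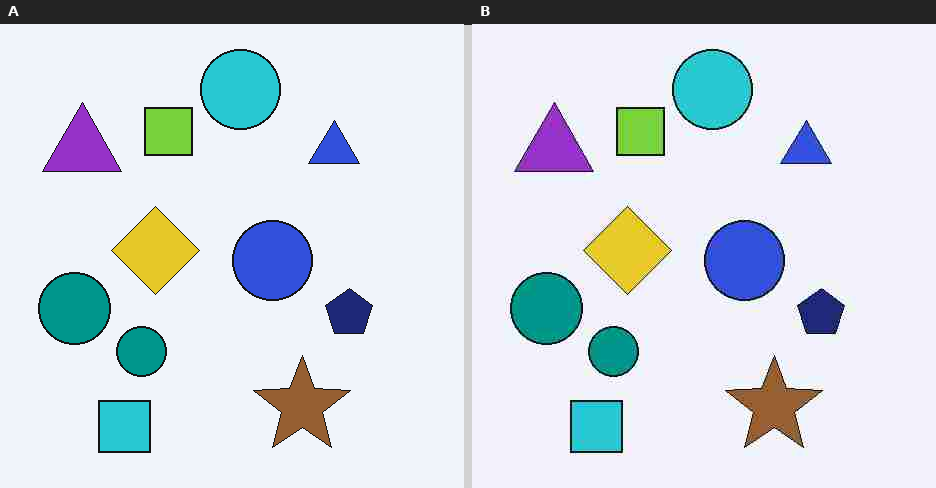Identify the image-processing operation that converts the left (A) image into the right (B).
The transformation is: heavily JPEG-compressed with obvious blocking artifacts.

Blocky 8×8 compression artifacts appear around shape edges and the flat background shows ringing — characteristic JPEG degradation.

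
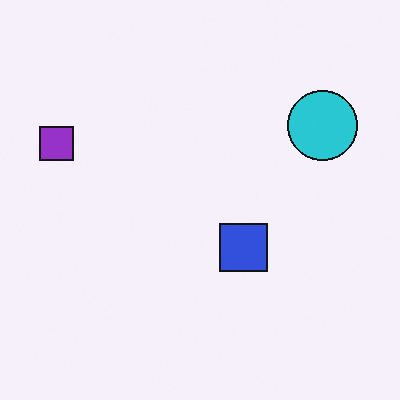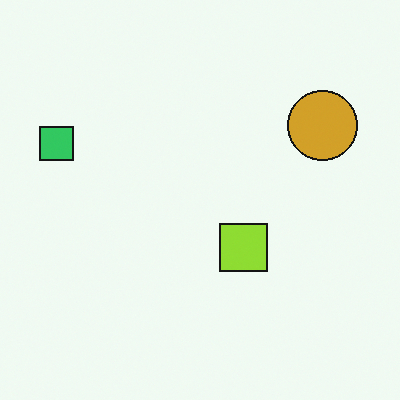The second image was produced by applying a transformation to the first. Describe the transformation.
The second image is the first hue-shifted by a large amount.

Every shape's color has rotated by the same amount around the hue wheel — a uniform hue shift.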